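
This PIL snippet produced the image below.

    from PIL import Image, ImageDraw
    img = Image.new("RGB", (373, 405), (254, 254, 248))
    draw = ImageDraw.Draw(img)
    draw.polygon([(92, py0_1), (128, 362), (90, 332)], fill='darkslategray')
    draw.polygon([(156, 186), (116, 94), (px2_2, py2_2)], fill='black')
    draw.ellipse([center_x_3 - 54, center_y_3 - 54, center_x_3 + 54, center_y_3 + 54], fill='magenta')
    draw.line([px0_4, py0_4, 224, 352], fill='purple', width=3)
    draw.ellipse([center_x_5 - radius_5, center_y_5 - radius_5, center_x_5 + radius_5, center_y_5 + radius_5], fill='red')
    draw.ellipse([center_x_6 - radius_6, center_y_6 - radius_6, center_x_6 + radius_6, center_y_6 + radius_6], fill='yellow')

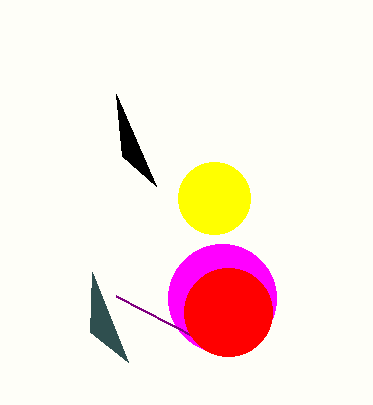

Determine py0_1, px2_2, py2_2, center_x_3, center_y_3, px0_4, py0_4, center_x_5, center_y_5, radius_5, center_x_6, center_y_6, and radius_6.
py0_1 = 272
px2_2 = 122
py2_2 = 156
center_x_3 = 222
center_y_3 = 298
px0_4 = 116
py0_4 = 296
center_x_5 = 228
center_y_5 = 312
radius_5 = 44
center_x_6 = 214
center_y_6 = 198
radius_6 = 36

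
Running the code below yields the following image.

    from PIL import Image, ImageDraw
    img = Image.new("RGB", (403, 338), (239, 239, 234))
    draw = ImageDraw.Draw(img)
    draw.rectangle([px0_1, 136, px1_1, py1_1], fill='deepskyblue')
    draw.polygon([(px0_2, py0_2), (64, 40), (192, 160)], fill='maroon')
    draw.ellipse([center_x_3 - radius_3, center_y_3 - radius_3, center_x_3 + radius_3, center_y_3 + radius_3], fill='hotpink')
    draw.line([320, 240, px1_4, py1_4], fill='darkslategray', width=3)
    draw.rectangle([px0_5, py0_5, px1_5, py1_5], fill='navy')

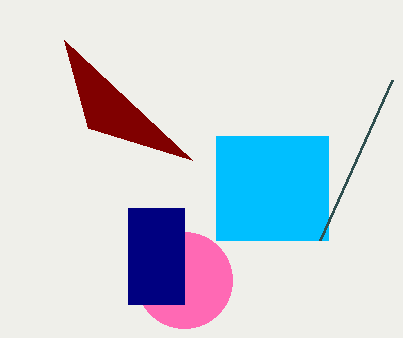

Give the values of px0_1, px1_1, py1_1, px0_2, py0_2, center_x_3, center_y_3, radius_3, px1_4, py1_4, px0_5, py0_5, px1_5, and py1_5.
px0_1 = 216; px1_1 = 328; py1_1 = 240; px0_2 = 88; py0_2 = 128; center_x_3 = 184; center_y_3 = 280; radius_3 = 48; px1_4 = 392; py1_4 = 80; px0_5 = 128; py0_5 = 208; px1_5 = 184; py1_5 = 304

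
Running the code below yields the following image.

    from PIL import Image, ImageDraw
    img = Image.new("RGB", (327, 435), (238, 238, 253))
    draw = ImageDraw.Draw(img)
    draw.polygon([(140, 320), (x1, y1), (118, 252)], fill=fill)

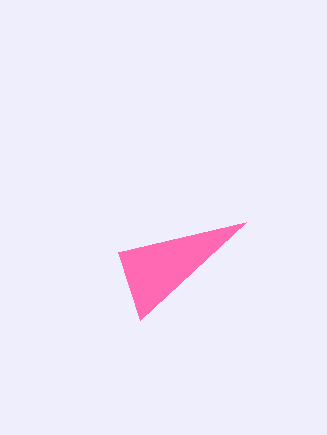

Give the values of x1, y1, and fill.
x1 = 246; y1 = 222; fill = 'hotpink'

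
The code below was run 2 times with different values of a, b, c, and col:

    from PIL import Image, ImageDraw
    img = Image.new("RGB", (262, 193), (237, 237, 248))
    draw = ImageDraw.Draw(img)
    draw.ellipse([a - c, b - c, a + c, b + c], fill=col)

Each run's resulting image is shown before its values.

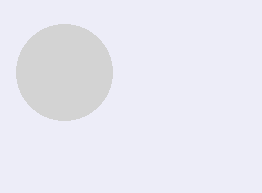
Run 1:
a = 64, b = 72, c = 48, col = 'lightgray'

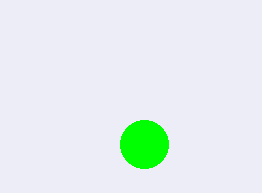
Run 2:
a = 144
b = 144
c = 24
col = 'lime'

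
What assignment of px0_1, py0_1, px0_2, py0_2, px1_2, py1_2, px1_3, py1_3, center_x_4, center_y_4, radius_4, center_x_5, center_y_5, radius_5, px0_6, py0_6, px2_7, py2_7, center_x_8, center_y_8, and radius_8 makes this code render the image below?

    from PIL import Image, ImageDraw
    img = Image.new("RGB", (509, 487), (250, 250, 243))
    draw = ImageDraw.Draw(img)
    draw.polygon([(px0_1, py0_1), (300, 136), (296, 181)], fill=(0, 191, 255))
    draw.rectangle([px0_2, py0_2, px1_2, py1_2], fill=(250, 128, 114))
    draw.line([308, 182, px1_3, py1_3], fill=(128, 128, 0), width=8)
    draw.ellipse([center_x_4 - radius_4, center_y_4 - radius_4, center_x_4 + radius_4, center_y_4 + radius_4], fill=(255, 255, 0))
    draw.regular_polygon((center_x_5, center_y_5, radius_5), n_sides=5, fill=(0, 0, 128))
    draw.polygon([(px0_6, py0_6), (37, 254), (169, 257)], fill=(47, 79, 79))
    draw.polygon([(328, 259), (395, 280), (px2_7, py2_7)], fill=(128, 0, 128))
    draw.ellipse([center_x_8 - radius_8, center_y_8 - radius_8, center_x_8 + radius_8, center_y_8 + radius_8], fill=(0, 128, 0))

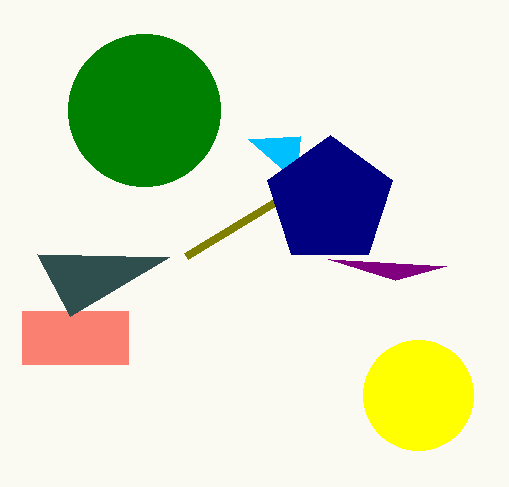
px0_1 = 248, py0_1 = 139, px0_2 = 22, py0_2 = 311, px1_2 = 128, py1_2 = 364, px1_3 = 186, py1_3 = 256, center_x_4 = 418, center_y_4 = 395, radius_4 = 55, center_x_5 = 330, center_y_5 = 201, radius_5 = 66, px0_6 = 70, py0_6 = 316, px2_7 = 446, py2_7 = 266, center_x_8 = 144, center_y_8 = 110, radius_8 = 76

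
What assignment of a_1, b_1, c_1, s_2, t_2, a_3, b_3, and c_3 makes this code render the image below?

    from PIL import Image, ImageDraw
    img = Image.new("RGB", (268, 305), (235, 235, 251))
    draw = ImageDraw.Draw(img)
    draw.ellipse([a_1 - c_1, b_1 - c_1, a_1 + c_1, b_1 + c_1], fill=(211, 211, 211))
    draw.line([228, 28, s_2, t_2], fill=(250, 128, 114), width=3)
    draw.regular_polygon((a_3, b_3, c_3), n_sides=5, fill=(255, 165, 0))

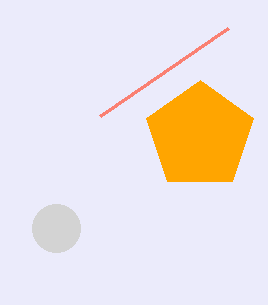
a_1 = 56; b_1 = 228; c_1 = 24; s_2 = 100; t_2 = 116; a_3 = 200; b_3 = 136; c_3 = 56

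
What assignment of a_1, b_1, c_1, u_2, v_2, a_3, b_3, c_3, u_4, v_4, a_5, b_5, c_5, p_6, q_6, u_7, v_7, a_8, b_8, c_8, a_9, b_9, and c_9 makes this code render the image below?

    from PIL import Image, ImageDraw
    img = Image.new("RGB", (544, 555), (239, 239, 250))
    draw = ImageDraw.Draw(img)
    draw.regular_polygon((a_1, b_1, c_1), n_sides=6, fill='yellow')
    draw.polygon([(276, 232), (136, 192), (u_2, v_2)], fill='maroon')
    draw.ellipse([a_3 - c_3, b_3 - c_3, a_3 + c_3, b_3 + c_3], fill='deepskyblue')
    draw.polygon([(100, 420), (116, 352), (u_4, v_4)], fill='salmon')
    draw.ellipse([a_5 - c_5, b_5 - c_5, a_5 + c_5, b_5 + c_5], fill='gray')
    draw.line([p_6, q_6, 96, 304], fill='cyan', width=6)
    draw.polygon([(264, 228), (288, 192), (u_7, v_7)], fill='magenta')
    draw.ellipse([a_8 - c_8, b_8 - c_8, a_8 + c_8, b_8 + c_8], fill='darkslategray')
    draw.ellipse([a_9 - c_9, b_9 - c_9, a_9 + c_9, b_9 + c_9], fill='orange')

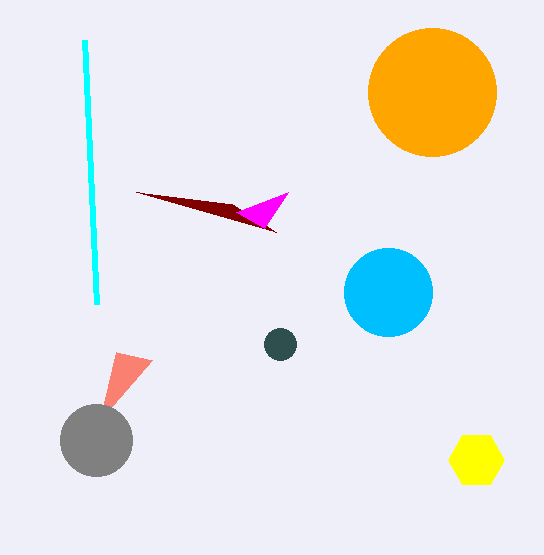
a_1 = 476; b_1 = 460; c_1 = 28; u_2 = 232; v_2 = 204; a_3 = 388; b_3 = 292; c_3 = 44; u_4 = 152; v_4 = 360; a_5 = 96; b_5 = 440; c_5 = 36; p_6 = 84; q_6 = 40; u_7 = 236; v_7 = 212; a_8 = 280; b_8 = 344; c_8 = 16; a_9 = 432; b_9 = 92; c_9 = 64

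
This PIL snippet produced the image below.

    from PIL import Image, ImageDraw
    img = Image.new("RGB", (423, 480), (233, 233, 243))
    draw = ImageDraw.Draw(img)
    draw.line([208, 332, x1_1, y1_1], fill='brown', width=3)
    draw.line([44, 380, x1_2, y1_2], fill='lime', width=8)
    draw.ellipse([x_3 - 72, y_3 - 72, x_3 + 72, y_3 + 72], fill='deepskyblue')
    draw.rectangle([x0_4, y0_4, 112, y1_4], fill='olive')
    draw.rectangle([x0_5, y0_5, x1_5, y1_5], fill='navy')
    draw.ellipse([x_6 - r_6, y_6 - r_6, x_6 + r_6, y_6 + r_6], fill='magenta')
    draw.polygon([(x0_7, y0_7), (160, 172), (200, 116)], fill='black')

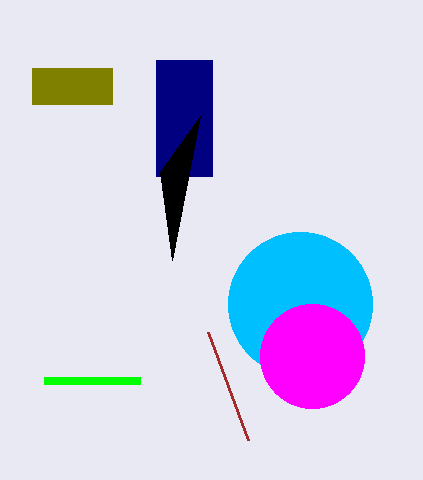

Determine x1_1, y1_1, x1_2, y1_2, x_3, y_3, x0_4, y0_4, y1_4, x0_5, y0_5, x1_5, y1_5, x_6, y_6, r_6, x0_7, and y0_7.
x1_1 = 248
y1_1 = 440
x1_2 = 140
y1_2 = 380
x_3 = 300
y_3 = 304
x0_4 = 32
y0_4 = 68
y1_4 = 104
x0_5 = 156
y0_5 = 60
x1_5 = 212
y1_5 = 176
x_6 = 312
y_6 = 356
r_6 = 52
x0_7 = 172
y0_7 = 260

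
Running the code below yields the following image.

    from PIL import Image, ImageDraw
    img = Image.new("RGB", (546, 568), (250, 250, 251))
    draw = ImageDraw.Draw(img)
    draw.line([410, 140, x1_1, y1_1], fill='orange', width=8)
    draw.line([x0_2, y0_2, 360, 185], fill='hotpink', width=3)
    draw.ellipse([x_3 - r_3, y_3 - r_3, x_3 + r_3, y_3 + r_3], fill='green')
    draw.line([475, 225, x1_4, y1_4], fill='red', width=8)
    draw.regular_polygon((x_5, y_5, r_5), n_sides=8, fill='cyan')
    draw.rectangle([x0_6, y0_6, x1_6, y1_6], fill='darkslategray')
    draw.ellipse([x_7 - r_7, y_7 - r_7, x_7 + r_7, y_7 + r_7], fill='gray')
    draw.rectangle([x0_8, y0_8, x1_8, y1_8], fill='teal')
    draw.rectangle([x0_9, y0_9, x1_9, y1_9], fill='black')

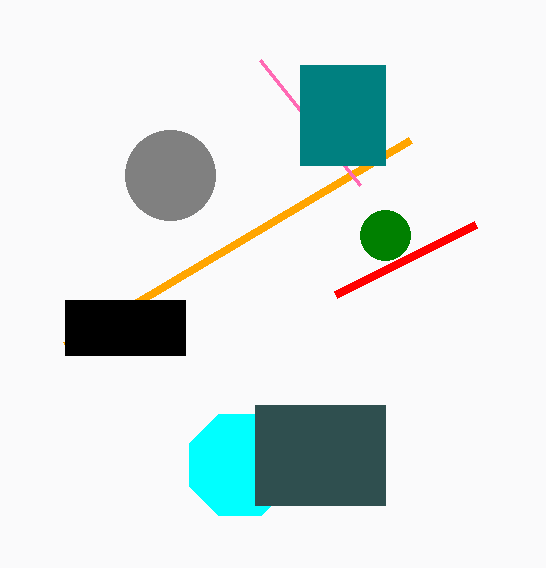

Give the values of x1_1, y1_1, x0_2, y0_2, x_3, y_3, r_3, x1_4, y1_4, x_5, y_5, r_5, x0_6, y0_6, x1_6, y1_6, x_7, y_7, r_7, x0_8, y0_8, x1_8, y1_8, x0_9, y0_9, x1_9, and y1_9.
x1_1 = 65; y1_1 = 345; x0_2 = 260; y0_2 = 60; x_3 = 385; y_3 = 235; r_3 = 25; x1_4 = 335; y1_4 = 295; x_5 = 240; y_5 = 465; r_5 = 55; x0_6 = 255; y0_6 = 405; x1_6 = 385; y1_6 = 505; x_7 = 170; y_7 = 175; r_7 = 45; x0_8 = 300; y0_8 = 65; x1_8 = 385; y1_8 = 165; x0_9 = 65; y0_9 = 300; x1_9 = 185; y1_9 = 355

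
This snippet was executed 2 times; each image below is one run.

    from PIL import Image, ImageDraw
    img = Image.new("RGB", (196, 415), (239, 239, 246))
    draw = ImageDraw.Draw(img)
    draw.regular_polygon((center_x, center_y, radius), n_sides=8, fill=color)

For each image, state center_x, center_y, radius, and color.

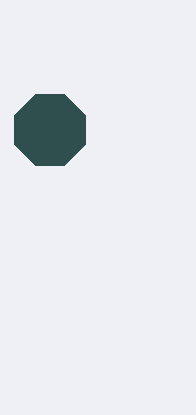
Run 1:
center_x = 50; center_y = 130; radius = 38; color = 'darkslategray'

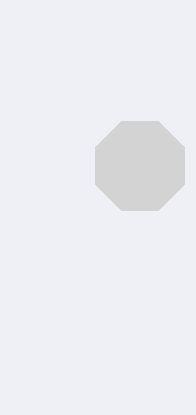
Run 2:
center_x = 140
center_y = 166
radius = 48
color = 'lightgray'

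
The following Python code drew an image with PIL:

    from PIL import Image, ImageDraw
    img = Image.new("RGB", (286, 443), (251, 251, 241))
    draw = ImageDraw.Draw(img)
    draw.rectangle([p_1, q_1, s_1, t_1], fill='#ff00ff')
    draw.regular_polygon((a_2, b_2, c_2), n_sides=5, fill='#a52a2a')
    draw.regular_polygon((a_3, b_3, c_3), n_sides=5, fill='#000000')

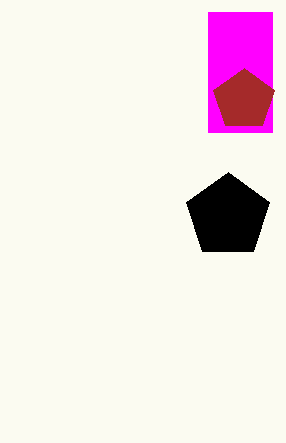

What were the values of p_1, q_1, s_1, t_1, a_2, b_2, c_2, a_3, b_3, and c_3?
p_1 = 208
q_1 = 12
s_1 = 272
t_1 = 132
a_2 = 244
b_2 = 100
c_2 = 32
a_3 = 228
b_3 = 216
c_3 = 44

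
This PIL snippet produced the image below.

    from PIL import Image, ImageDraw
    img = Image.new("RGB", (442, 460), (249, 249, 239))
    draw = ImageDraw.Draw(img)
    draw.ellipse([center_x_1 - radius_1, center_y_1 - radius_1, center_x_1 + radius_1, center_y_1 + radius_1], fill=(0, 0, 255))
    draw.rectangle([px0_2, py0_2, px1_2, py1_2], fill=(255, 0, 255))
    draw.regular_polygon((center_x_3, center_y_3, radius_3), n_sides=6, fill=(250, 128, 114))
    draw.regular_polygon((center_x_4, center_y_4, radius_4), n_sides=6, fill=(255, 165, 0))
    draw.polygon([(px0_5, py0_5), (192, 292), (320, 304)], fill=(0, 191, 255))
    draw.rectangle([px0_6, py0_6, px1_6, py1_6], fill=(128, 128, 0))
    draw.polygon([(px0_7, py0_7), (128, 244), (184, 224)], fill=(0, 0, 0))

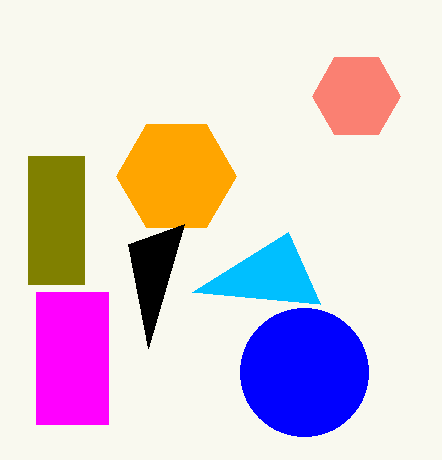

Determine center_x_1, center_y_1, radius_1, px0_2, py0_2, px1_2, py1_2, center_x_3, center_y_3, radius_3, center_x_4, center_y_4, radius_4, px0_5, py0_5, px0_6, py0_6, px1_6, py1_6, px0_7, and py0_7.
center_x_1 = 304; center_y_1 = 372; radius_1 = 64; px0_2 = 36; py0_2 = 292; px1_2 = 108; py1_2 = 424; center_x_3 = 356; center_y_3 = 96; radius_3 = 44; center_x_4 = 176; center_y_4 = 176; radius_4 = 60; px0_5 = 288; py0_5 = 232; px0_6 = 28; py0_6 = 156; px1_6 = 84; py1_6 = 284; px0_7 = 148; py0_7 = 348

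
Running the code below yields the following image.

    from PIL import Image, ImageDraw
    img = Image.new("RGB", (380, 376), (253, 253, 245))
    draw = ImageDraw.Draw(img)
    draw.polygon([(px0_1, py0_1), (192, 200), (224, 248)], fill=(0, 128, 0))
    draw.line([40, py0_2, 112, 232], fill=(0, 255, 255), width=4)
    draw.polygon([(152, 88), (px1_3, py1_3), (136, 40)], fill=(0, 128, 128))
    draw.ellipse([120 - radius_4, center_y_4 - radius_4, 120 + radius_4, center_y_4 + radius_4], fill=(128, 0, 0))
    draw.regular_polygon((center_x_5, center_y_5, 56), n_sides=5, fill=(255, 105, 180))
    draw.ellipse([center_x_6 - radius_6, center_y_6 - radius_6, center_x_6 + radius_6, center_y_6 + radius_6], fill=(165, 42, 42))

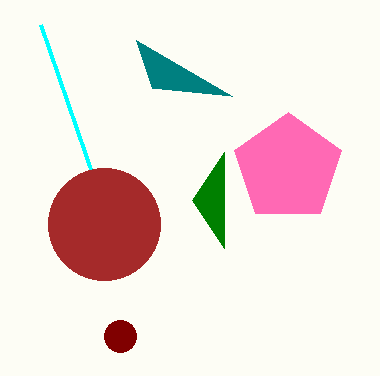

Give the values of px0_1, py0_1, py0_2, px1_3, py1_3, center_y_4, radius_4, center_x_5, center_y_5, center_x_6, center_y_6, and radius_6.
px0_1 = 224; py0_1 = 152; py0_2 = 24; px1_3 = 232; py1_3 = 96; center_y_4 = 336; radius_4 = 16; center_x_5 = 288; center_y_5 = 168; center_x_6 = 104; center_y_6 = 224; radius_6 = 56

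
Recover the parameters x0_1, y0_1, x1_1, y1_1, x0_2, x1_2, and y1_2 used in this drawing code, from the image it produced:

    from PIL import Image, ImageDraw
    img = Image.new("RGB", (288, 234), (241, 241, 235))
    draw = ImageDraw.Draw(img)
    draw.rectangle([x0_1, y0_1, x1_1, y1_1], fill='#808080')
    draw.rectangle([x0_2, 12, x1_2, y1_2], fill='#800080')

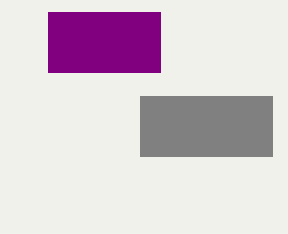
x0_1 = 140
y0_1 = 96
x1_1 = 272
y1_1 = 156
x0_2 = 48
x1_2 = 160
y1_2 = 72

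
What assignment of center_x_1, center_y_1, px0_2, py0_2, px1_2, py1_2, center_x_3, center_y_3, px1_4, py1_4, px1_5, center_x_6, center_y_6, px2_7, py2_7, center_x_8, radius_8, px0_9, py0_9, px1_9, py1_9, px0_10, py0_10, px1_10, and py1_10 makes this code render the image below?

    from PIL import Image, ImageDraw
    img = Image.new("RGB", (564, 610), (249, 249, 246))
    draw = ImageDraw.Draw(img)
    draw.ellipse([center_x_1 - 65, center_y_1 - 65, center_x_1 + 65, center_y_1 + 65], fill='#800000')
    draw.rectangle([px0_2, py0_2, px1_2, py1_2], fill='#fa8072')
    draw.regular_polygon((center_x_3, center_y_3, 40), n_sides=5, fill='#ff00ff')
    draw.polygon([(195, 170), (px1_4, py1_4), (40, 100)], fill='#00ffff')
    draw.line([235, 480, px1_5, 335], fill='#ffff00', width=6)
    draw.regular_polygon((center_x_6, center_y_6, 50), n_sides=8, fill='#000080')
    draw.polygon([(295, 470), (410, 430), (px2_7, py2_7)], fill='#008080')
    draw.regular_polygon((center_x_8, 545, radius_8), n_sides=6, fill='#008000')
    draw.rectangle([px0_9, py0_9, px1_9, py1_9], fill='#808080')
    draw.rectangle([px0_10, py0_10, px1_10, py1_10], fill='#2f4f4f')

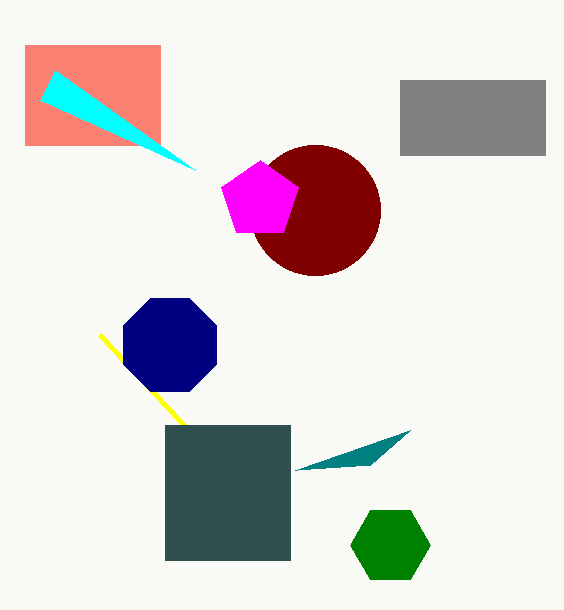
center_x_1 = 315, center_y_1 = 210, px0_2 = 25, py0_2 = 45, px1_2 = 160, py1_2 = 145, center_x_3 = 260, center_y_3 = 200, px1_4 = 55, py1_4 = 70, px1_5 = 100, center_x_6 = 170, center_y_6 = 345, px2_7 = 370, py2_7 = 465, center_x_8 = 390, radius_8 = 40, px0_9 = 400, py0_9 = 80, px1_9 = 545, py1_9 = 155, px0_10 = 165, py0_10 = 425, px1_10 = 290, py1_10 = 560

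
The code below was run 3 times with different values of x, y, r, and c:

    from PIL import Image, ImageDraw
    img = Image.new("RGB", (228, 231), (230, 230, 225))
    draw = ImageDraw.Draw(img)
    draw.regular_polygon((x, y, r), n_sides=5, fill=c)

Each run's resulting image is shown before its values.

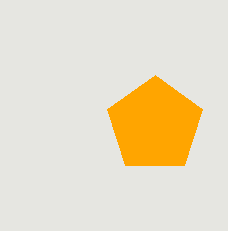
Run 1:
x = 155
y = 125
r = 50
c = 'orange'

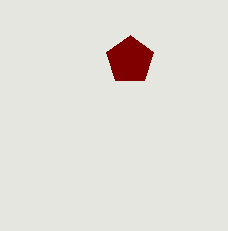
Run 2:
x = 130
y = 60
r = 25
c = 'maroon'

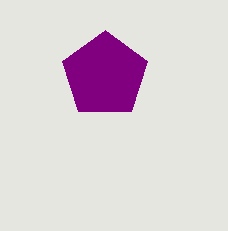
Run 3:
x = 105; y = 75; r = 45; c = 'purple'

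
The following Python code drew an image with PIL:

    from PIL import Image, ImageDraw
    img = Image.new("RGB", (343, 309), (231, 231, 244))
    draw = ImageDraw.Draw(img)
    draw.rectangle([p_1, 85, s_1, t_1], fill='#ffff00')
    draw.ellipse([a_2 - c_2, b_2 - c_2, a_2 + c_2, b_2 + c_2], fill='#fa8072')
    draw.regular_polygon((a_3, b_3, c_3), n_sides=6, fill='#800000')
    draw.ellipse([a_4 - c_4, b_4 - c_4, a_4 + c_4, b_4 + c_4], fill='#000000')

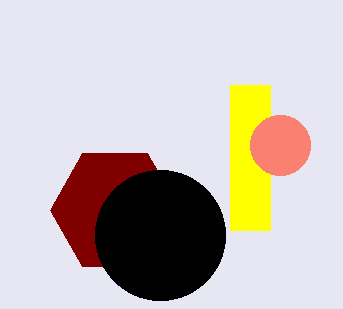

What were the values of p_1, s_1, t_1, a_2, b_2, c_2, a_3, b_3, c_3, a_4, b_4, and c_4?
p_1 = 230
s_1 = 270
t_1 = 230
a_2 = 280
b_2 = 145
c_2 = 30
a_3 = 115
b_3 = 210
c_3 = 65
a_4 = 160
b_4 = 235
c_4 = 65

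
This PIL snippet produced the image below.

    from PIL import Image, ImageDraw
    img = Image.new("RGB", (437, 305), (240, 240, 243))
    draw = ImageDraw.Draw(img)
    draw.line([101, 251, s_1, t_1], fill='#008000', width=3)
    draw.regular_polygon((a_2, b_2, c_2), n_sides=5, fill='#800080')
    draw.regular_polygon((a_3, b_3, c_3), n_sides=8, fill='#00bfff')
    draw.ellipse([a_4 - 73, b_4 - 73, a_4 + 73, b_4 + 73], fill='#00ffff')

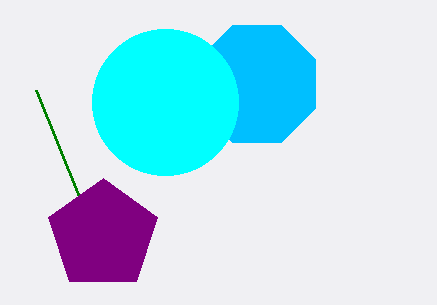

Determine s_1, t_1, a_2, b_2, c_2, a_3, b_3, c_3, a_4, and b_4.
s_1 = 36, t_1 = 90, a_2 = 103, b_2 = 235, c_2 = 57, a_3 = 257, b_3 = 84, c_3 = 63, a_4 = 165, b_4 = 102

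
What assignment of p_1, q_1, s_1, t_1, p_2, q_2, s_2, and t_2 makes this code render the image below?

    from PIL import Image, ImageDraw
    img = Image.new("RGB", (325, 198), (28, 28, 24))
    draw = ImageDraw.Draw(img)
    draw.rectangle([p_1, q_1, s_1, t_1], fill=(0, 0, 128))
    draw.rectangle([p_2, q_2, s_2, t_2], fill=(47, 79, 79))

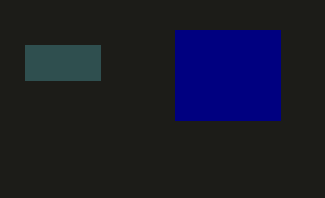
p_1 = 175; q_1 = 30; s_1 = 280; t_1 = 120; p_2 = 25; q_2 = 45; s_2 = 100; t_2 = 80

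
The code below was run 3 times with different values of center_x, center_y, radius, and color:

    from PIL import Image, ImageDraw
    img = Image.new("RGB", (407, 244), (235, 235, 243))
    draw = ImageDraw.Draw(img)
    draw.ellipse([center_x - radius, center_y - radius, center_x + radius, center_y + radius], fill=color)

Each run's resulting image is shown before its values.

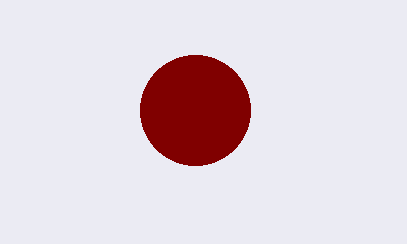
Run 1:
center_x = 195, center_y = 110, radius = 55, color = 'maroon'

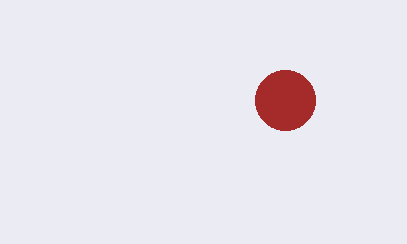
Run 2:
center_x = 285, center_y = 100, radius = 30, color = 'brown'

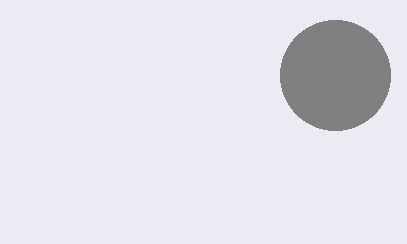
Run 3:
center_x = 335, center_y = 75, radius = 55, color = 'gray'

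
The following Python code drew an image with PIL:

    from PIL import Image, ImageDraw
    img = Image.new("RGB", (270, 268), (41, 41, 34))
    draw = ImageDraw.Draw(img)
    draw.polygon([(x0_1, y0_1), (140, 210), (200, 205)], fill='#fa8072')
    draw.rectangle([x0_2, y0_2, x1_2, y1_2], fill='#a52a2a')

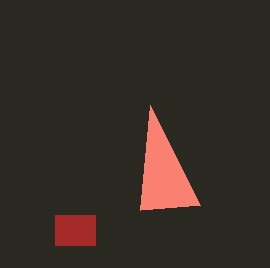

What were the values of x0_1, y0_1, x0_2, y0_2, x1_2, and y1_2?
x0_1 = 150, y0_1 = 105, x0_2 = 55, y0_2 = 215, x1_2 = 95, y1_2 = 245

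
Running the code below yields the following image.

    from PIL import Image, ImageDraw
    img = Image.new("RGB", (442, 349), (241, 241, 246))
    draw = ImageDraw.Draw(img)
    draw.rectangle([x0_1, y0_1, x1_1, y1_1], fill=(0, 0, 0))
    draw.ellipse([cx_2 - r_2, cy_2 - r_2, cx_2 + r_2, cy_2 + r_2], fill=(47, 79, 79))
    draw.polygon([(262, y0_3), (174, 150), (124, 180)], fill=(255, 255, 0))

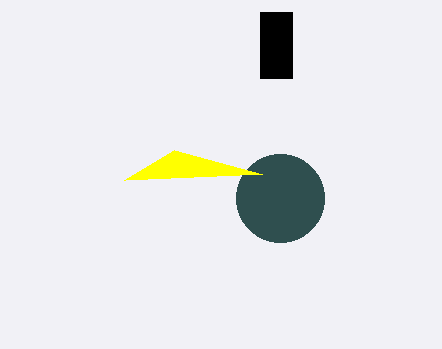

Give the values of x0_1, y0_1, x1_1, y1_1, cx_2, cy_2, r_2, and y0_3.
x0_1 = 260; y0_1 = 12; x1_1 = 292; y1_1 = 78; cx_2 = 280; cy_2 = 198; r_2 = 44; y0_3 = 174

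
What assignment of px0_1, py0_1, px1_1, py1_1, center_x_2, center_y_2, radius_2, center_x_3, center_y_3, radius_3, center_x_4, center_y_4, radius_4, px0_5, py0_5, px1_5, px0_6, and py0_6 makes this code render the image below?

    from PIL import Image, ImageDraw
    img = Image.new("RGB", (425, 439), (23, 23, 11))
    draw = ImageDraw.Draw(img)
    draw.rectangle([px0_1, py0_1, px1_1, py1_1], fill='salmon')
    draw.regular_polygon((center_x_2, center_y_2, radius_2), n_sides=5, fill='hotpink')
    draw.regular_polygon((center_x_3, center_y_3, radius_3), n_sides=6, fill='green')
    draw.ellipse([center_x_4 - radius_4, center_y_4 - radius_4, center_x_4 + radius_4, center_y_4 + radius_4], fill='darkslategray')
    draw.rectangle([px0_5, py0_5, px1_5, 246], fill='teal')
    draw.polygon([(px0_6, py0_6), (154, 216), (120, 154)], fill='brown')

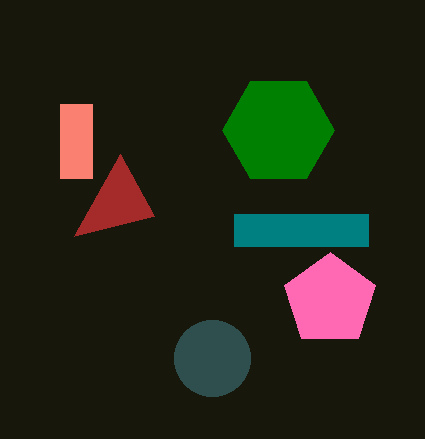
px0_1 = 60; py0_1 = 104; px1_1 = 92; py1_1 = 178; center_x_2 = 330; center_y_2 = 300; radius_2 = 48; center_x_3 = 278; center_y_3 = 130; radius_3 = 56; center_x_4 = 212; center_y_4 = 358; radius_4 = 38; px0_5 = 234; py0_5 = 214; px1_5 = 368; px0_6 = 74; py0_6 = 236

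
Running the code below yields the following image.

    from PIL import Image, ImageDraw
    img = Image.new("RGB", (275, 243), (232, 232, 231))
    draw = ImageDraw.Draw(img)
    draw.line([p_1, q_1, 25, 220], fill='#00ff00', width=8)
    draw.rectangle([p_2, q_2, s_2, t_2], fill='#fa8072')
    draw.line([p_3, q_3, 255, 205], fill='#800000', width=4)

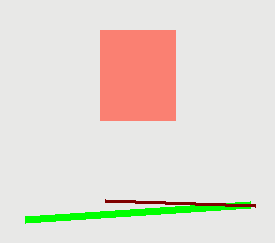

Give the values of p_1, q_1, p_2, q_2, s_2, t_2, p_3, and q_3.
p_1 = 250
q_1 = 205
p_2 = 100
q_2 = 30
s_2 = 175
t_2 = 120
p_3 = 105
q_3 = 200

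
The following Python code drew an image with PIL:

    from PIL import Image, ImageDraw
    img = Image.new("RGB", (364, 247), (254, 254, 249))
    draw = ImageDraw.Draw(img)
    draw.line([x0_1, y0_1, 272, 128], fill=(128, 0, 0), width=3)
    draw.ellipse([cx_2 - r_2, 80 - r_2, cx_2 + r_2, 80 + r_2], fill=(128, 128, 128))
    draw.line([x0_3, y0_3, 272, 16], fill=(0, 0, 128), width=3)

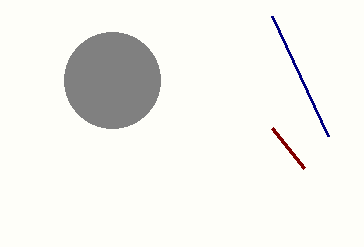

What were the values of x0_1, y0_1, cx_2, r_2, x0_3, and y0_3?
x0_1 = 304; y0_1 = 168; cx_2 = 112; r_2 = 48; x0_3 = 328; y0_3 = 136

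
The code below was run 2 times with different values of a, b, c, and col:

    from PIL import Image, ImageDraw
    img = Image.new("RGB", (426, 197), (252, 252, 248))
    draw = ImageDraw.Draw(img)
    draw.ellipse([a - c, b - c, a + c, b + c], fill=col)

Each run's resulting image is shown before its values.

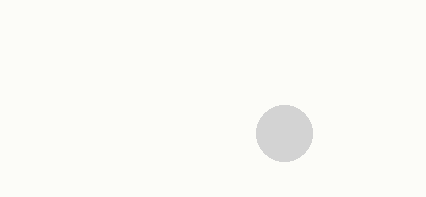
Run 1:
a = 284, b = 133, c = 28, col = 'lightgray'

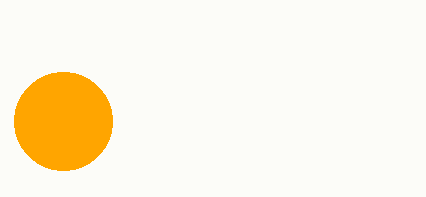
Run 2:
a = 63, b = 121, c = 49, col = 'orange'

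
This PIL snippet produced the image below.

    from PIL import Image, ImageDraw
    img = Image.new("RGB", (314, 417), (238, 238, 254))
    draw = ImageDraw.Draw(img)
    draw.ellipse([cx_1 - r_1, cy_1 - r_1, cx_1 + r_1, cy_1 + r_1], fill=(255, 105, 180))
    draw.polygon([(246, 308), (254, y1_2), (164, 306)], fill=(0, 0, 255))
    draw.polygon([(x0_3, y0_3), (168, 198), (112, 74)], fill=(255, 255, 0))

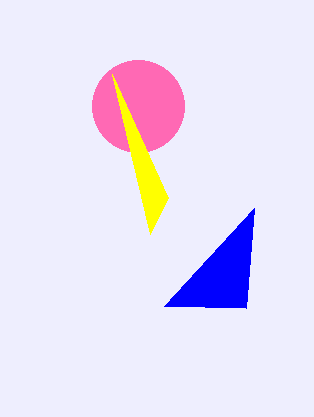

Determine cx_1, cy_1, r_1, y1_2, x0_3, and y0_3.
cx_1 = 138; cy_1 = 106; r_1 = 46; y1_2 = 208; x0_3 = 150; y0_3 = 234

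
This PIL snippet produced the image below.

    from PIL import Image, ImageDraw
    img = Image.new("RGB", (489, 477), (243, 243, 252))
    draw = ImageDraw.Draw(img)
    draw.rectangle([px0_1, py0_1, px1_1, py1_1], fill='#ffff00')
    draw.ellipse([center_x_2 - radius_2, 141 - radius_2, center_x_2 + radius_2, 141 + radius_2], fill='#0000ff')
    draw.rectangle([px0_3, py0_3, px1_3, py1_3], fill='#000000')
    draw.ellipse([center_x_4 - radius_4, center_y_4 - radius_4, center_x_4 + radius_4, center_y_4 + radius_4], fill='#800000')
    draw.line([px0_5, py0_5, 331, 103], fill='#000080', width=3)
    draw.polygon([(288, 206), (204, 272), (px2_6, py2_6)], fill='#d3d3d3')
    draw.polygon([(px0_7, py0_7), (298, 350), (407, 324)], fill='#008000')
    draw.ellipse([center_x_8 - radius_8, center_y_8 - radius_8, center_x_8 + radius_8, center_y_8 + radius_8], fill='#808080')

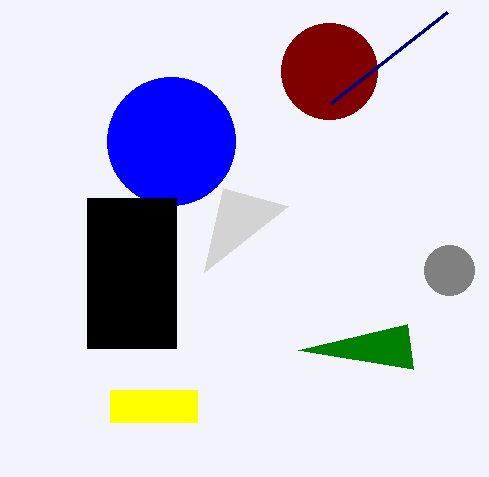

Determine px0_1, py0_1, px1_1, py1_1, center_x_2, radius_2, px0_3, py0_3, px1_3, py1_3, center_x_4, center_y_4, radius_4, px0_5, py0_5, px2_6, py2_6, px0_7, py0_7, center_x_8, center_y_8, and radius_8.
px0_1 = 110, py0_1 = 390, px1_1 = 197, py1_1 = 422, center_x_2 = 171, radius_2 = 64, px0_3 = 87, py0_3 = 198, px1_3 = 176, py1_3 = 348, center_x_4 = 329, center_y_4 = 71, radius_4 = 48, px0_5 = 447, py0_5 = 12, px2_6 = 223, py2_6 = 188, px0_7 = 413, py0_7 = 369, center_x_8 = 449, center_y_8 = 270, radius_8 = 25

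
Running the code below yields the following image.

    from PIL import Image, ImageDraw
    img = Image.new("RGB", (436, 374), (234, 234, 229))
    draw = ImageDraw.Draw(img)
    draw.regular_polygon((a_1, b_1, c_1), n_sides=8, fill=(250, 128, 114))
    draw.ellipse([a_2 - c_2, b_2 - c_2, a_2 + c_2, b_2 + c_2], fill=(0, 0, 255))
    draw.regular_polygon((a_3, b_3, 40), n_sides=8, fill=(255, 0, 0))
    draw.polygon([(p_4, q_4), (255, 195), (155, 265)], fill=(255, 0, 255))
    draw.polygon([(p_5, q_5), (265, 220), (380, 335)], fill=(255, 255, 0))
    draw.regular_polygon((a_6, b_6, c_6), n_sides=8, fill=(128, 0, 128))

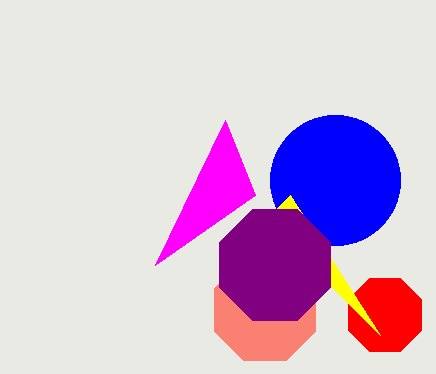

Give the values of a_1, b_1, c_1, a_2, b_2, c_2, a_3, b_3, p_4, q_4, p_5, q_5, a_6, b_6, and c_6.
a_1 = 265
b_1 = 310
c_1 = 55
a_2 = 335
b_2 = 180
c_2 = 65
a_3 = 385
b_3 = 315
p_4 = 225
q_4 = 120
p_5 = 290
q_5 = 195
a_6 = 275
b_6 = 265
c_6 = 60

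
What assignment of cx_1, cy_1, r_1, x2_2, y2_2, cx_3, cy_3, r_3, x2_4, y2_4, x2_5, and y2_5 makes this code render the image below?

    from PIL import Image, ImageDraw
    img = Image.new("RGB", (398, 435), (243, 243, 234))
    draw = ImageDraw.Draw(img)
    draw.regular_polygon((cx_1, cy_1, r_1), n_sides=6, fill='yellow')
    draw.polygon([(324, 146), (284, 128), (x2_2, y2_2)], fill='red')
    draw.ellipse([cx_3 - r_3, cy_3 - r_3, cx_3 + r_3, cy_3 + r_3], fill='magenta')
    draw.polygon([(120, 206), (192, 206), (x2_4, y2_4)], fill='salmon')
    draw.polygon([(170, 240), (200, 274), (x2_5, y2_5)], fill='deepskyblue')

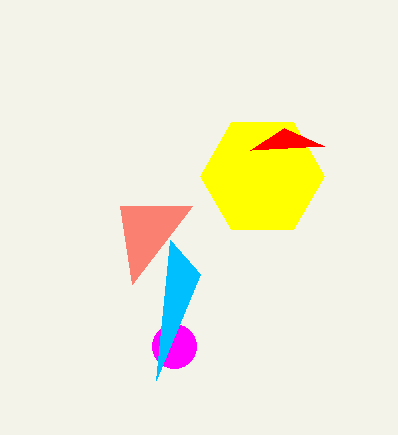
cx_1 = 262
cy_1 = 176
r_1 = 62
x2_2 = 250
y2_2 = 150
cx_3 = 174
cy_3 = 346
r_3 = 22
x2_4 = 132
y2_4 = 284
x2_5 = 156
y2_5 = 380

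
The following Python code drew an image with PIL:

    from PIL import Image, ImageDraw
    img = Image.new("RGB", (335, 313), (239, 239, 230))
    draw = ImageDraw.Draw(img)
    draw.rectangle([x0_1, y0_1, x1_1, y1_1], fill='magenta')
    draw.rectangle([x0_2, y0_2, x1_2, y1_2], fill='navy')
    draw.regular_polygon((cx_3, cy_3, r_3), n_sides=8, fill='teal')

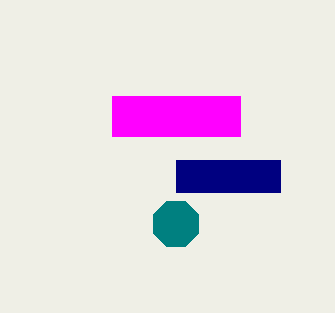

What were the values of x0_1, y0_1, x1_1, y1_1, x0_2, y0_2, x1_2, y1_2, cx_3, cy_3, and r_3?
x0_1 = 112, y0_1 = 96, x1_1 = 240, y1_1 = 136, x0_2 = 176, y0_2 = 160, x1_2 = 280, y1_2 = 192, cx_3 = 176, cy_3 = 224, r_3 = 24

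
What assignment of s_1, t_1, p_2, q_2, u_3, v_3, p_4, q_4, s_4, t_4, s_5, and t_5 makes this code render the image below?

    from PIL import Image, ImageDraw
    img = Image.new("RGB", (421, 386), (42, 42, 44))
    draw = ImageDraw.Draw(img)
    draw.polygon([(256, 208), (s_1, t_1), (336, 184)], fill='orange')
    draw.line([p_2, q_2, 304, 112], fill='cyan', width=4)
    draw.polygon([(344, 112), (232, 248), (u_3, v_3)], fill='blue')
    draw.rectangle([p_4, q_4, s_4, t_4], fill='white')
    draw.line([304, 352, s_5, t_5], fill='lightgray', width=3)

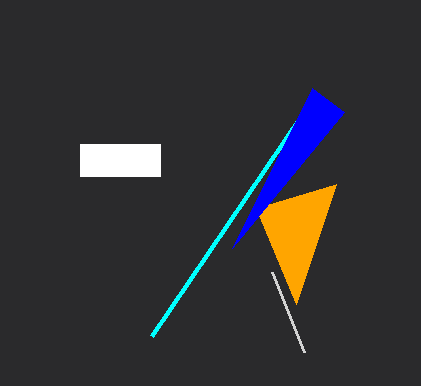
s_1 = 296, t_1 = 304, p_2 = 152, q_2 = 336, u_3 = 312, v_3 = 88, p_4 = 80, q_4 = 144, s_4 = 160, t_4 = 176, s_5 = 272, t_5 = 272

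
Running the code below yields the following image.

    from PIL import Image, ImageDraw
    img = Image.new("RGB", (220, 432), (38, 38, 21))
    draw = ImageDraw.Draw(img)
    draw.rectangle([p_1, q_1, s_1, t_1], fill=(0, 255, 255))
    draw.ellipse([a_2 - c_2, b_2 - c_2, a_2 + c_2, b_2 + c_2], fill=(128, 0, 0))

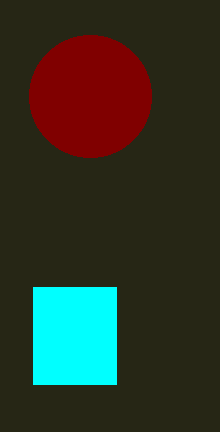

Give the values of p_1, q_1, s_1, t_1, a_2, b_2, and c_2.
p_1 = 33, q_1 = 287, s_1 = 116, t_1 = 384, a_2 = 90, b_2 = 96, c_2 = 61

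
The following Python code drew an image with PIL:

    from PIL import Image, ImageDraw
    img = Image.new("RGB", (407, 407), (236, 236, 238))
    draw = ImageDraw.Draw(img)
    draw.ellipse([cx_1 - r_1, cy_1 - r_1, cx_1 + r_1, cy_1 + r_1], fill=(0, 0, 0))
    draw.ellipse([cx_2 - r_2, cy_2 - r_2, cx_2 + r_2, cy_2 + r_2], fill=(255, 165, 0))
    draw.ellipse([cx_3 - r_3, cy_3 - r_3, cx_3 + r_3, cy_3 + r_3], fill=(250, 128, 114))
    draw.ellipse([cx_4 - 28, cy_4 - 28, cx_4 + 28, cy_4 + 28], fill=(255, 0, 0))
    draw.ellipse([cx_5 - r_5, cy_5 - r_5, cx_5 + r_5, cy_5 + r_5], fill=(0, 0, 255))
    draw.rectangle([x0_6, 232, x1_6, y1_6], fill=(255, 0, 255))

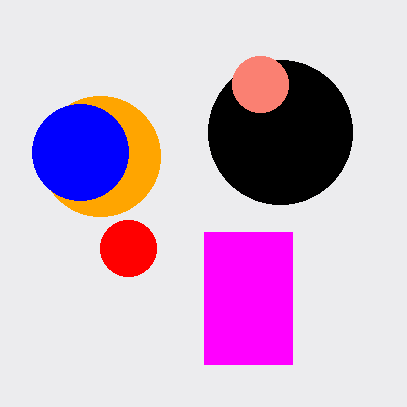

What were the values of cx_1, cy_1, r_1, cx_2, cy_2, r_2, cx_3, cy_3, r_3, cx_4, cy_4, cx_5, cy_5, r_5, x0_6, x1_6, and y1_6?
cx_1 = 280, cy_1 = 132, r_1 = 72, cx_2 = 100, cy_2 = 156, r_2 = 60, cx_3 = 260, cy_3 = 84, r_3 = 28, cx_4 = 128, cy_4 = 248, cx_5 = 80, cy_5 = 152, r_5 = 48, x0_6 = 204, x1_6 = 292, y1_6 = 364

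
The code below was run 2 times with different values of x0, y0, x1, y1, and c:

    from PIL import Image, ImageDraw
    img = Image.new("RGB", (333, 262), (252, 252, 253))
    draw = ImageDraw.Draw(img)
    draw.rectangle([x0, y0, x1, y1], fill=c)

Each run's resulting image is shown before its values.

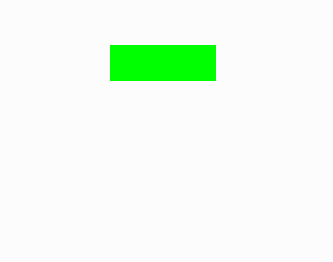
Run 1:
x0 = 110; y0 = 45; x1 = 215; y1 = 80; c = 'lime'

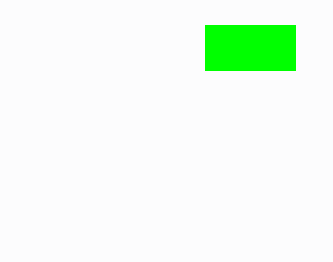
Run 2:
x0 = 205
y0 = 25
x1 = 295
y1 = 70
c = 'lime'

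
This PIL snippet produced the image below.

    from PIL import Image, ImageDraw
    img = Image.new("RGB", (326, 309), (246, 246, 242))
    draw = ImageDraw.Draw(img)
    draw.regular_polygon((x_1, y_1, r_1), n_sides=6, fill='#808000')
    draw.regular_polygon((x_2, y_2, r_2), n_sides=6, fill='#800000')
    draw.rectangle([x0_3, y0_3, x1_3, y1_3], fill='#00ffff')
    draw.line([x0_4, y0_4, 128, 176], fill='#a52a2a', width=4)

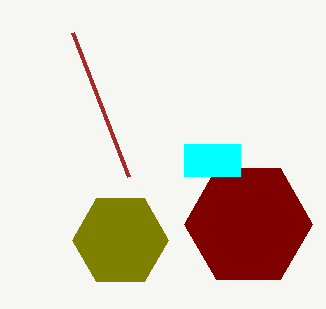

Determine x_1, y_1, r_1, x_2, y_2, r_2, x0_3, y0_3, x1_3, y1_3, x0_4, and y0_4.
x_1 = 120
y_1 = 240
r_1 = 48
x_2 = 248
y_2 = 224
r_2 = 64
x0_3 = 184
y0_3 = 144
x1_3 = 240
y1_3 = 176
x0_4 = 72
y0_4 = 32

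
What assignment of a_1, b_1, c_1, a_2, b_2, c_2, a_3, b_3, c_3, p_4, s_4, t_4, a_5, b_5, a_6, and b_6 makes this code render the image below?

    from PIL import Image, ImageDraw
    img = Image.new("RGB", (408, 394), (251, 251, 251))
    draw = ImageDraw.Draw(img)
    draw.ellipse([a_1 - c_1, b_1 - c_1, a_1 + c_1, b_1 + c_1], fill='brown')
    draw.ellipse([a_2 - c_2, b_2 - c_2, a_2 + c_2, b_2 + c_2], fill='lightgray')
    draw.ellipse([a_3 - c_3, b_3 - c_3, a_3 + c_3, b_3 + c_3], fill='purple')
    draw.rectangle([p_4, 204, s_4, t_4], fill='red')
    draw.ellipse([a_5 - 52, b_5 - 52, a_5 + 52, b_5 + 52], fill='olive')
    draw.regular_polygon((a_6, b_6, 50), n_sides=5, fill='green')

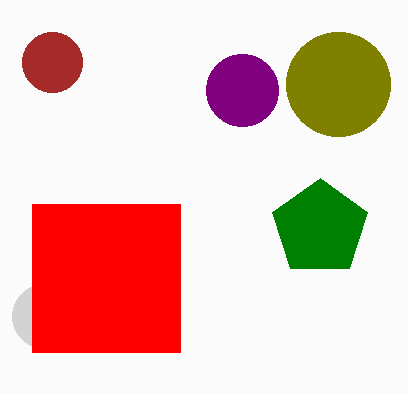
a_1 = 52; b_1 = 62; c_1 = 30; a_2 = 44; b_2 = 316; c_2 = 32; a_3 = 242; b_3 = 90; c_3 = 36; p_4 = 32; s_4 = 180; t_4 = 352; a_5 = 338; b_5 = 84; a_6 = 320; b_6 = 228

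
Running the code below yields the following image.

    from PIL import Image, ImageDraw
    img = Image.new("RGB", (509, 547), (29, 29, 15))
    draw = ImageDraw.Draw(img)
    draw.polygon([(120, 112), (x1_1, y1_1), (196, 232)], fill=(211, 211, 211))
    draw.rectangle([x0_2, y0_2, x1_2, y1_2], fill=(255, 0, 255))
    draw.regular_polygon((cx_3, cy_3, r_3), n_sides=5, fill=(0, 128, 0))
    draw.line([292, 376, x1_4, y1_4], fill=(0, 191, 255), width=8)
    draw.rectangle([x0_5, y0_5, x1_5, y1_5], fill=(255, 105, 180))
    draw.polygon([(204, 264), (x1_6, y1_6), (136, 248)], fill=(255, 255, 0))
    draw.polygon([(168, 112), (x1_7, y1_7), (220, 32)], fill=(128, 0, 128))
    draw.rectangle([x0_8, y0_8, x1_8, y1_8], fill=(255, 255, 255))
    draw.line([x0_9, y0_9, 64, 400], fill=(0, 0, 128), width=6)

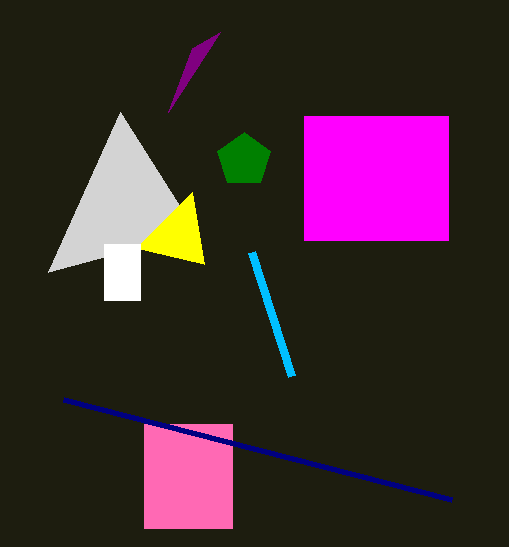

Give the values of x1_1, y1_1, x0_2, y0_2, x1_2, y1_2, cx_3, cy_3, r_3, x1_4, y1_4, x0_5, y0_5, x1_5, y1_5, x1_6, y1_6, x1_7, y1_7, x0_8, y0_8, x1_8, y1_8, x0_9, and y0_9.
x1_1 = 48; y1_1 = 272; x0_2 = 304; y0_2 = 116; x1_2 = 448; y1_2 = 240; cx_3 = 244; cy_3 = 160; r_3 = 28; x1_4 = 252; y1_4 = 252; x0_5 = 144; y0_5 = 424; x1_5 = 232; y1_5 = 528; x1_6 = 192; y1_6 = 192; x1_7 = 192; y1_7 = 48; x0_8 = 104; y0_8 = 244; x1_8 = 140; y1_8 = 300; x0_9 = 452; y0_9 = 500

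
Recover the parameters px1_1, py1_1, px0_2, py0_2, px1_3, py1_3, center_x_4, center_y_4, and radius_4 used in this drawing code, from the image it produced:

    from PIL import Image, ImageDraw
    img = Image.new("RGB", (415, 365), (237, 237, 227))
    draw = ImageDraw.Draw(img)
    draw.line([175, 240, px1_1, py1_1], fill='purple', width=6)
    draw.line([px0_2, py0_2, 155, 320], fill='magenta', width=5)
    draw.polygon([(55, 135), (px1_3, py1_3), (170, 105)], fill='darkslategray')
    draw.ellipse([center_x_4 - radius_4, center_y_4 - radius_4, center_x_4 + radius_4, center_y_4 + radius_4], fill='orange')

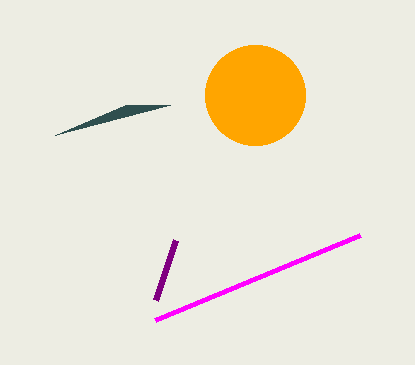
px1_1 = 155; py1_1 = 300; px0_2 = 360; py0_2 = 235; px1_3 = 125; py1_3 = 105; center_x_4 = 255; center_y_4 = 95; radius_4 = 50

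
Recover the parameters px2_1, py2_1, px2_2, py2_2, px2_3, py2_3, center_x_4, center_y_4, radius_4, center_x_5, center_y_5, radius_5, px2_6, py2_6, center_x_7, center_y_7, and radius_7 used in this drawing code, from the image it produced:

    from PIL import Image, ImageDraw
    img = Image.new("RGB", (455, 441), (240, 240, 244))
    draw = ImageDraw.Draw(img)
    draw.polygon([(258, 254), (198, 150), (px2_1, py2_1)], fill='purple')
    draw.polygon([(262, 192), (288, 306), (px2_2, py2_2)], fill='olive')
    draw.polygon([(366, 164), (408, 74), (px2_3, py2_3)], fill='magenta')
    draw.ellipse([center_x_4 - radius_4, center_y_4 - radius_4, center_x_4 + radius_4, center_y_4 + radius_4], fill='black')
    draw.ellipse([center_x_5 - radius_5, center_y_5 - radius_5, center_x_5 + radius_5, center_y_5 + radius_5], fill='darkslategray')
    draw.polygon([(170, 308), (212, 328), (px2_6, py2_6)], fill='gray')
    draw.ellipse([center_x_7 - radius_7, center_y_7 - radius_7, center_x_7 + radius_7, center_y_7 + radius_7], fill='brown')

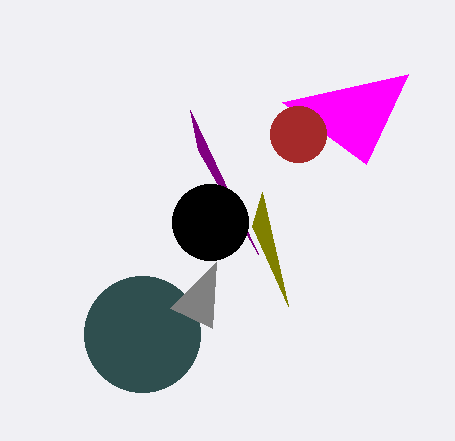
px2_1 = 190; py2_1 = 110; px2_2 = 252; py2_2 = 226; px2_3 = 282; py2_3 = 102; center_x_4 = 210; center_y_4 = 222; radius_4 = 38; center_x_5 = 142; center_y_5 = 334; radius_5 = 58; px2_6 = 216; py2_6 = 262; center_x_7 = 298; center_y_7 = 134; radius_7 = 28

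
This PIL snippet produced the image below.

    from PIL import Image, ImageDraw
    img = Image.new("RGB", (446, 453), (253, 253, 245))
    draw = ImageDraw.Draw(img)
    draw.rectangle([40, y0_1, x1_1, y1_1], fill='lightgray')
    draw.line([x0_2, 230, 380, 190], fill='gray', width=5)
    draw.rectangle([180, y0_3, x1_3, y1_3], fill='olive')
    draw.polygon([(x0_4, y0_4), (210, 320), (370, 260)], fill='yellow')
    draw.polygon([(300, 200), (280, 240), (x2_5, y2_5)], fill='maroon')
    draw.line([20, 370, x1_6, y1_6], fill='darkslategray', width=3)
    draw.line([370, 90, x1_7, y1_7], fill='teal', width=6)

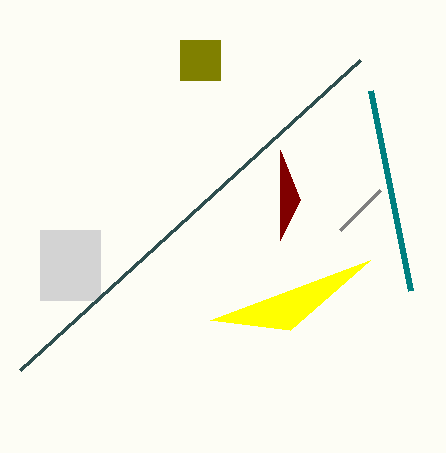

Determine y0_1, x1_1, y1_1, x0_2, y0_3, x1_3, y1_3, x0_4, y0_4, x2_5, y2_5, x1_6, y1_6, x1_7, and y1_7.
y0_1 = 230
x1_1 = 100
y1_1 = 300
x0_2 = 340
y0_3 = 40
x1_3 = 220
y1_3 = 80
x0_4 = 290
y0_4 = 330
x2_5 = 280
y2_5 = 150
x1_6 = 360
y1_6 = 60
x1_7 = 410
y1_7 = 290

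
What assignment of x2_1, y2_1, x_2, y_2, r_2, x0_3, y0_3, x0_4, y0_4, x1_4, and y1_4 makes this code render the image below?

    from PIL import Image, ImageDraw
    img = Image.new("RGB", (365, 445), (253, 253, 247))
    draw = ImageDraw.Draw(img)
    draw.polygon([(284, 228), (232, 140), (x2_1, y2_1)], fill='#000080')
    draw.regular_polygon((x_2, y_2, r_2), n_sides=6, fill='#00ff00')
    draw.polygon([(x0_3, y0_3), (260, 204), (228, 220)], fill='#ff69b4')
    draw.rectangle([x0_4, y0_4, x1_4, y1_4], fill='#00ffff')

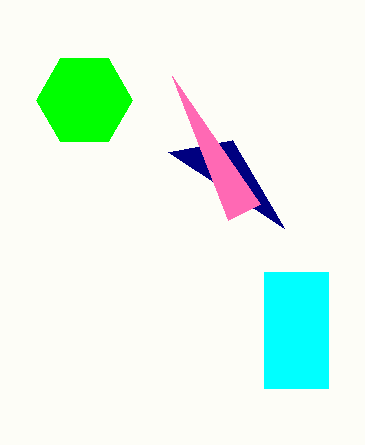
x2_1 = 168, y2_1 = 152, x_2 = 84, y_2 = 100, r_2 = 48, x0_3 = 172, y0_3 = 76, x0_4 = 264, y0_4 = 272, x1_4 = 328, y1_4 = 388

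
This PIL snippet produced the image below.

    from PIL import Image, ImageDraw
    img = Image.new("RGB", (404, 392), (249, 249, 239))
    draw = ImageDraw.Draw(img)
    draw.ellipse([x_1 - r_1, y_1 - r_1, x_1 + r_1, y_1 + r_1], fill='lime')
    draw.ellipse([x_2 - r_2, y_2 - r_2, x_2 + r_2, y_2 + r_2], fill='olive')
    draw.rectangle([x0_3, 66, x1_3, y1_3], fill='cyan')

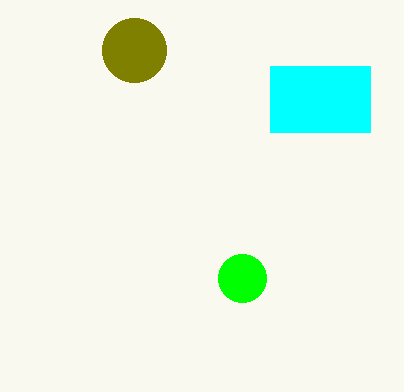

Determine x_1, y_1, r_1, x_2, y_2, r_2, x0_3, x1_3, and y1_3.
x_1 = 242; y_1 = 278; r_1 = 24; x_2 = 134; y_2 = 50; r_2 = 32; x0_3 = 270; x1_3 = 370; y1_3 = 132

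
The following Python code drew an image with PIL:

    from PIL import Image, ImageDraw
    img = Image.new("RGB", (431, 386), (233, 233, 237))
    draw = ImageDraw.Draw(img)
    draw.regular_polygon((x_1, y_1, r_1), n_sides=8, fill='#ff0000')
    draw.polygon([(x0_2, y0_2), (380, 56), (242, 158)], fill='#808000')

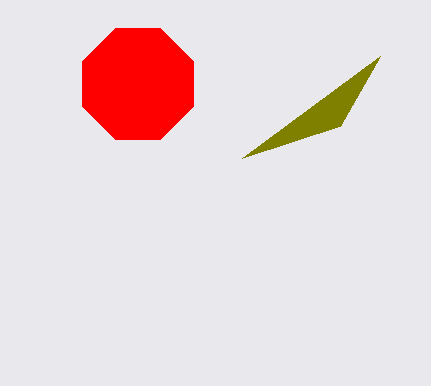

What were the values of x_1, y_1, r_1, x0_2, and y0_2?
x_1 = 138; y_1 = 84; r_1 = 60; x0_2 = 340; y0_2 = 126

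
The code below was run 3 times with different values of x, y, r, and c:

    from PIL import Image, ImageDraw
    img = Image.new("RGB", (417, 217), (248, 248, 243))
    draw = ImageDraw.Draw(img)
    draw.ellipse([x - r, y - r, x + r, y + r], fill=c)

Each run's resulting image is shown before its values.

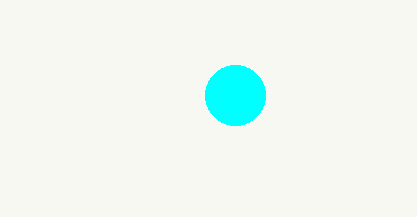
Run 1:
x = 235
y = 95
r = 30
c = 'cyan'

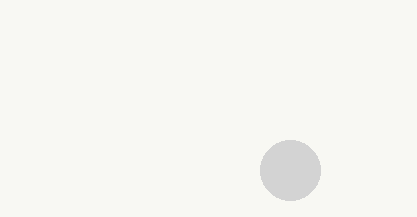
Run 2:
x = 290, y = 170, r = 30, c = 'lightgray'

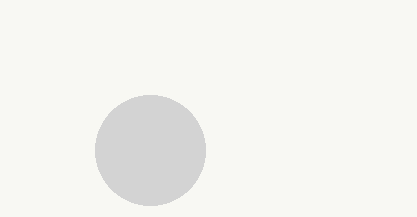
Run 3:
x = 150; y = 150; r = 55; c = 'lightgray'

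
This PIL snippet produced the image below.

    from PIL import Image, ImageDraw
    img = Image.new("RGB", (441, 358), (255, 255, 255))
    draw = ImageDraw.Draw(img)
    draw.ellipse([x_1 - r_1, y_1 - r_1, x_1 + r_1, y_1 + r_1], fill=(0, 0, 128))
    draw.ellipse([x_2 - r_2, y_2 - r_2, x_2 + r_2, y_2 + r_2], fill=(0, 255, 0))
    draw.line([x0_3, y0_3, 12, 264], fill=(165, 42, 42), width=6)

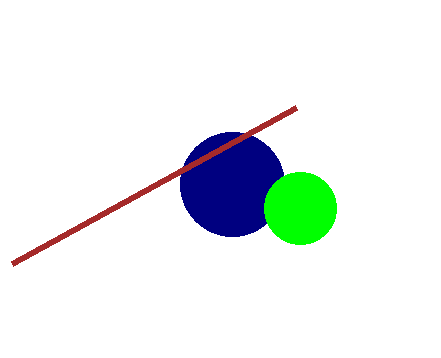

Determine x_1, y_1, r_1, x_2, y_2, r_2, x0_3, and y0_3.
x_1 = 232; y_1 = 184; r_1 = 52; x_2 = 300; y_2 = 208; r_2 = 36; x0_3 = 296; y0_3 = 108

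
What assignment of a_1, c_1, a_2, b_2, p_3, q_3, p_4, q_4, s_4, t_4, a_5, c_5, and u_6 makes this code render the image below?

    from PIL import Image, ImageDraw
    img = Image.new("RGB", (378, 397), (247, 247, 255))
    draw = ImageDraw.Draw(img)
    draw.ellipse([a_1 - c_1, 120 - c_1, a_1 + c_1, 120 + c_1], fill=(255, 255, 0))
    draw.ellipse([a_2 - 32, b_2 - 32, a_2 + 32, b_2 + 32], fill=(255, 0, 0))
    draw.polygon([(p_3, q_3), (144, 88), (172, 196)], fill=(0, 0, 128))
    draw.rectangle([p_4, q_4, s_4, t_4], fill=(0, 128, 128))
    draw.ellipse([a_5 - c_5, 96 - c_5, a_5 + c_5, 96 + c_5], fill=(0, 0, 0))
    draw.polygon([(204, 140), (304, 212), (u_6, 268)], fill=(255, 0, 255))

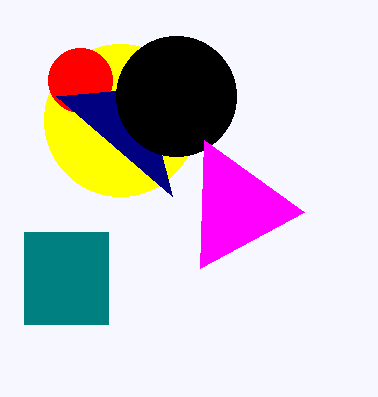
a_1 = 120; c_1 = 76; a_2 = 80; b_2 = 80; p_3 = 56; q_3 = 96; p_4 = 24; q_4 = 232; s_4 = 108; t_4 = 324; a_5 = 176; c_5 = 60; u_6 = 200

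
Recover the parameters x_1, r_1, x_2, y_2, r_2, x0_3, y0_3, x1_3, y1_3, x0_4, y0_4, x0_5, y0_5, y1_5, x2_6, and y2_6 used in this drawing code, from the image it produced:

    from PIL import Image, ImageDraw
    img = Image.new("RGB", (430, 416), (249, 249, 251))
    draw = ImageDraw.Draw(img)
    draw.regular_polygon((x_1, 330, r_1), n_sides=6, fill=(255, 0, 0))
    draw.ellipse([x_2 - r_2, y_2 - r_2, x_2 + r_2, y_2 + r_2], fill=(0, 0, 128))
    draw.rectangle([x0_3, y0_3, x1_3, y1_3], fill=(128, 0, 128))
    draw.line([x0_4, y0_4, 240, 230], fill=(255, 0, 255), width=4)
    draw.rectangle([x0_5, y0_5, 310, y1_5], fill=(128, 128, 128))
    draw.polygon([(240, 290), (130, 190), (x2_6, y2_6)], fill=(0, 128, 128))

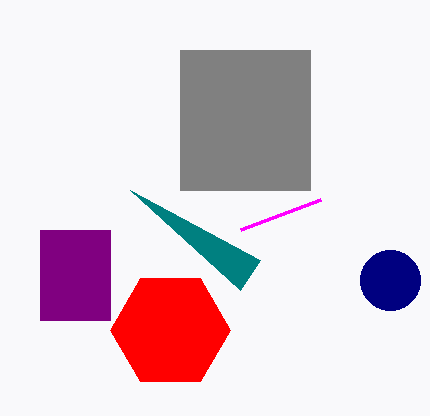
x_1 = 170; r_1 = 60; x_2 = 390; y_2 = 280; r_2 = 30; x0_3 = 40; y0_3 = 230; x1_3 = 110; y1_3 = 320; x0_4 = 320; y0_4 = 200; x0_5 = 180; y0_5 = 50; y1_5 = 190; x2_6 = 260; y2_6 = 260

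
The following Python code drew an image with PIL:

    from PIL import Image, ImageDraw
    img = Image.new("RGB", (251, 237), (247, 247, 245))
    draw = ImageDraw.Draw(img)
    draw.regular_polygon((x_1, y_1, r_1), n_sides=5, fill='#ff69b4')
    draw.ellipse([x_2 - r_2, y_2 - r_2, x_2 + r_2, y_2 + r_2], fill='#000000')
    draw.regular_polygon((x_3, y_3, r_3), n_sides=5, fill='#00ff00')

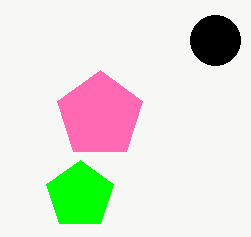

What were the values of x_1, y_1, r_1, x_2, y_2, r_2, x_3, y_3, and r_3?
x_1 = 100; y_1 = 115; r_1 = 45; x_2 = 215; y_2 = 40; r_2 = 25; x_3 = 80; y_3 = 195; r_3 = 35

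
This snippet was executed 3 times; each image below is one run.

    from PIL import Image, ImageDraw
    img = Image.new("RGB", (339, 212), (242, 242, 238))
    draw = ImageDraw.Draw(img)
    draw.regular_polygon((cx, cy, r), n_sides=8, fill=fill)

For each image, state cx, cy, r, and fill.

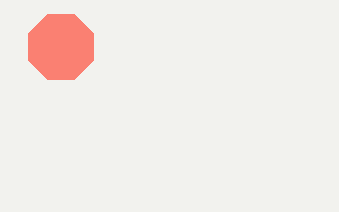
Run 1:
cx = 61
cy = 47
r = 35
fill = 'salmon'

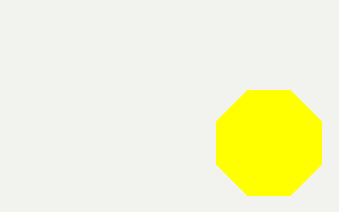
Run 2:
cx = 269
cy = 143
r = 57
fill = 'yellow'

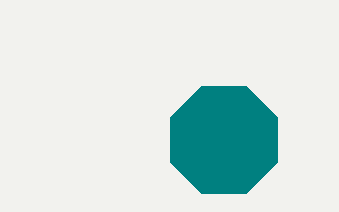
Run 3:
cx = 224, cy = 140, r = 58, fill = 'teal'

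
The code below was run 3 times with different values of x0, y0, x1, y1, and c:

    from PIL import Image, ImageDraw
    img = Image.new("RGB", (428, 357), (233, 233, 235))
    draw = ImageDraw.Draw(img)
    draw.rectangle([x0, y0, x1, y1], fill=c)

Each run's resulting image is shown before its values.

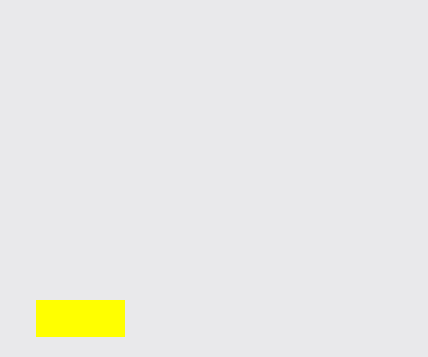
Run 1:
x0 = 36; y0 = 300; x1 = 124; y1 = 336; c = 'yellow'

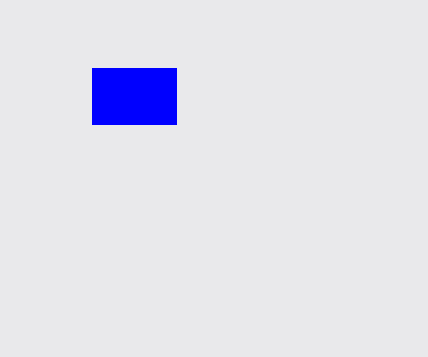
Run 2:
x0 = 92; y0 = 68; x1 = 176; y1 = 124; c = 'blue'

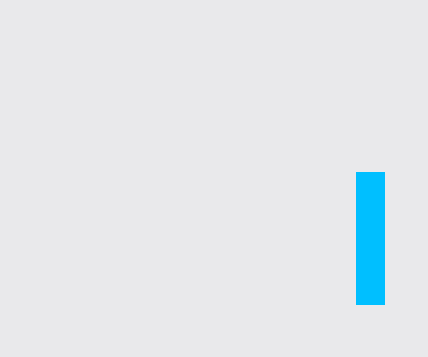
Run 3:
x0 = 356; y0 = 172; x1 = 384; y1 = 304; c = 'deepskyblue'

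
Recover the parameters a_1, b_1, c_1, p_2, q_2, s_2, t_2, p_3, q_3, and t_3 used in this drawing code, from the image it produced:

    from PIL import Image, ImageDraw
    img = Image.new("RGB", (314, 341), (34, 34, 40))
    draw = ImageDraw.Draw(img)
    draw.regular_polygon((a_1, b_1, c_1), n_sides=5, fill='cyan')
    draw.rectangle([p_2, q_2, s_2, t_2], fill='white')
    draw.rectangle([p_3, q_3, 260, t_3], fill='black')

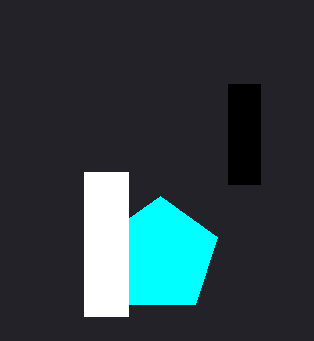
a_1 = 160, b_1 = 256, c_1 = 60, p_2 = 84, q_2 = 172, s_2 = 128, t_2 = 316, p_3 = 228, q_3 = 84, t_3 = 184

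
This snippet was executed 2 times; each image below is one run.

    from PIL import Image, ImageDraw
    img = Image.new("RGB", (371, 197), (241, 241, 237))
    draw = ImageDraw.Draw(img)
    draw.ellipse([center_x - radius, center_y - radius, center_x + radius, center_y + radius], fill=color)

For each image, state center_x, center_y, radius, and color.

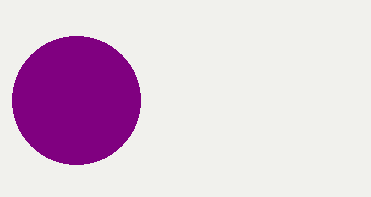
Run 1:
center_x = 76; center_y = 100; radius = 64; color = 'purple'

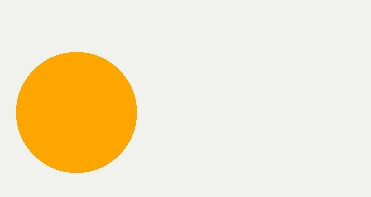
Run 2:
center_x = 76; center_y = 112; radius = 60; color = 'orange'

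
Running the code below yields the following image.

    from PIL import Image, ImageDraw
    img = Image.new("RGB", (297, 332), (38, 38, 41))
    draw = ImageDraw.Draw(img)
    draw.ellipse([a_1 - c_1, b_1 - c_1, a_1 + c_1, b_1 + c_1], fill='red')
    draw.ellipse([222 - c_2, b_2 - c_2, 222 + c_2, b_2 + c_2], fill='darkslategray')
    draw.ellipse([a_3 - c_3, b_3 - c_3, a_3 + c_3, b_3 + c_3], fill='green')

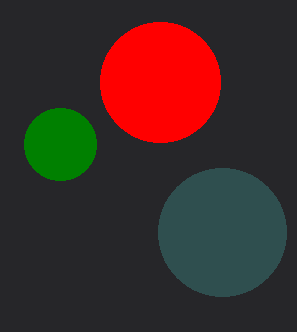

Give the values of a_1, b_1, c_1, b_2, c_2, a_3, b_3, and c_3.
a_1 = 160, b_1 = 82, c_1 = 60, b_2 = 232, c_2 = 64, a_3 = 60, b_3 = 144, c_3 = 36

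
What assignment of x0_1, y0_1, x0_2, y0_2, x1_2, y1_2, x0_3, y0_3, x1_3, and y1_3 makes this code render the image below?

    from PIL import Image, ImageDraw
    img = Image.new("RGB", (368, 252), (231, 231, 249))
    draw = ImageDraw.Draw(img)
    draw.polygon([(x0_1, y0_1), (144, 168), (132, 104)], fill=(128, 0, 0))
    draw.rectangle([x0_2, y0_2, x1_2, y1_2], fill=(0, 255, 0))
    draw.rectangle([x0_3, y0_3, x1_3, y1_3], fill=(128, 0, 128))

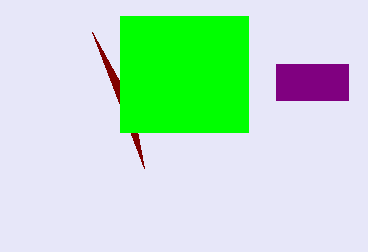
x0_1 = 92
y0_1 = 32
x0_2 = 120
y0_2 = 16
x1_2 = 248
y1_2 = 132
x0_3 = 276
y0_3 = 64
x1_3 = 348
y1_3 = 100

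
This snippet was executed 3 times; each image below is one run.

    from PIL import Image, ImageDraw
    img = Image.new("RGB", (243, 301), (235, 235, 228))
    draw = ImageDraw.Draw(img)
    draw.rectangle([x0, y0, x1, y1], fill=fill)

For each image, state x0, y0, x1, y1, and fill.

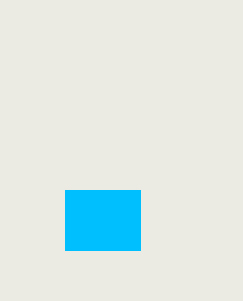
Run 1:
x0 = 65
y0 = 190
x1 = 140
y1 = 250
fill = 'deepskyblue'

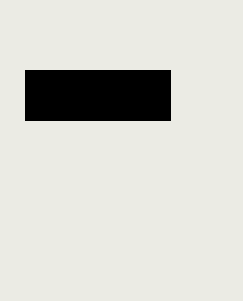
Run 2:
x0 = 25; y0 = 70; x1 = 170; y1 = 120; fill = 'black'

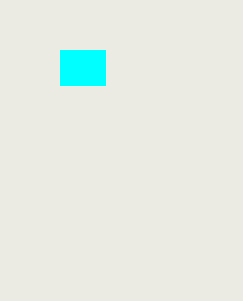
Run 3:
x0 = 60, y0 = 50, x1 = 105, y1 = 85, fill = 'cyan'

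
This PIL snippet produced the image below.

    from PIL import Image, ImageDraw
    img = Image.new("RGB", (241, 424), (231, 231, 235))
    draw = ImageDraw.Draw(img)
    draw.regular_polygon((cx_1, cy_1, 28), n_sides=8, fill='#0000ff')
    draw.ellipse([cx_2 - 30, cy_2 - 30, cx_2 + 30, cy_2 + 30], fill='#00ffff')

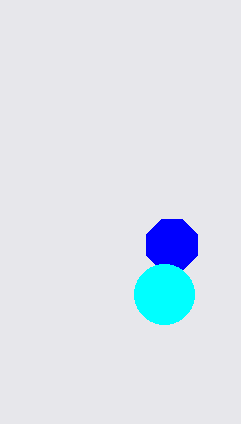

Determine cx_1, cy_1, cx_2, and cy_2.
cx_1 = 172, cy_1 = 245, cx_2 = 164, cy_2 = 294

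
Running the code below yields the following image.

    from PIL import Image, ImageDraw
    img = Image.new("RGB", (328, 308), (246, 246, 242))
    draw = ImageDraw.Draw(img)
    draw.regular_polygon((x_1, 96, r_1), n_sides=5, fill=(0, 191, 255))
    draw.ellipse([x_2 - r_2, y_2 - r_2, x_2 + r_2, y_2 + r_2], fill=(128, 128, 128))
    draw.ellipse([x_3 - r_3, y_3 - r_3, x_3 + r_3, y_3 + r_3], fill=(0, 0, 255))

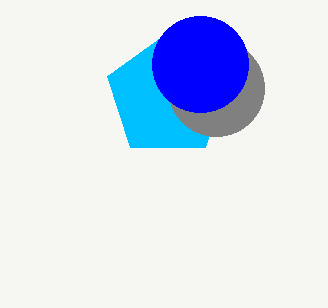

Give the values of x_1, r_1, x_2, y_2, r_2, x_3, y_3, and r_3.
x_1 = 168; r_1 = 64; x_2 = 216; y_2 = 88; r_2 = 48; x_3 = 200; y_3 = 64; r_3 = 48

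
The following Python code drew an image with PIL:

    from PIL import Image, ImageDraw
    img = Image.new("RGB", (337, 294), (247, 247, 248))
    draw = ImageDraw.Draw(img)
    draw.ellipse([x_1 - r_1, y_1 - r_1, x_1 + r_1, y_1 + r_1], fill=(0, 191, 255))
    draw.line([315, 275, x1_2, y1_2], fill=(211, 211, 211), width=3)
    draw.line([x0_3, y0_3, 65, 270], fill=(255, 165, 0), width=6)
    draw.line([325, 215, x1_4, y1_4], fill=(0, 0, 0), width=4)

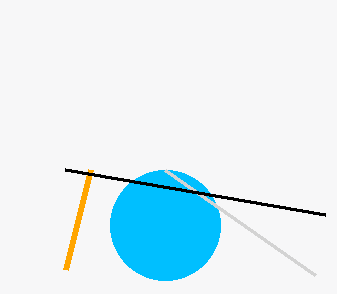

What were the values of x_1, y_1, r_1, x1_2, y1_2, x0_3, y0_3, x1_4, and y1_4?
x_1 = 165; y_1 = 225; r_1 = 55; x1_2 = 165; y1_2 = 170; x0_3 = 90; y0_3 = 170; x1_4 = 65; y1_4 = 170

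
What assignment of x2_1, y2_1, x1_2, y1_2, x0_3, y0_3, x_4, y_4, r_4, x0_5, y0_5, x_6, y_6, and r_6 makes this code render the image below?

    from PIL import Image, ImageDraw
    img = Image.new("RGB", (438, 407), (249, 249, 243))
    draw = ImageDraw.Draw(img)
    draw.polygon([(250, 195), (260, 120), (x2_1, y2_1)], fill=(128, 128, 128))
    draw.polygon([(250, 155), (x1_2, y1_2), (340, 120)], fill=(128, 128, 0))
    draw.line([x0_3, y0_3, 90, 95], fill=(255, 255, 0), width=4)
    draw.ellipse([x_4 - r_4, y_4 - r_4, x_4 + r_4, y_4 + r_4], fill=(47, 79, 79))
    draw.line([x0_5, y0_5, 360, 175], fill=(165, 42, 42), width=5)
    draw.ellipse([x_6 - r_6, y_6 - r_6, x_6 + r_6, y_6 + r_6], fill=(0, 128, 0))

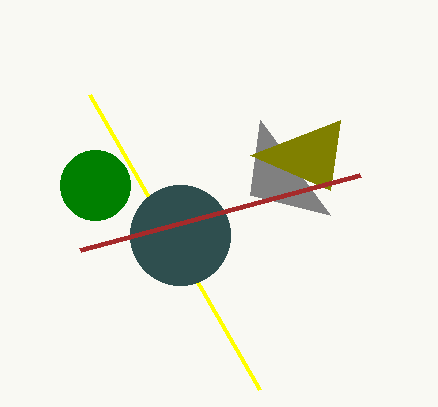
x2_1 = 330; y2_1 = 215; x1_2 = 330; y1_2 = 190; x0_3 = 260; y0_3 = 390; x_4 = 180; y_4 = 235; r_4 = 50; x0_5 = 80; y0_5 = 250; x_6 = 95; y_6 = 185; r_6 = 35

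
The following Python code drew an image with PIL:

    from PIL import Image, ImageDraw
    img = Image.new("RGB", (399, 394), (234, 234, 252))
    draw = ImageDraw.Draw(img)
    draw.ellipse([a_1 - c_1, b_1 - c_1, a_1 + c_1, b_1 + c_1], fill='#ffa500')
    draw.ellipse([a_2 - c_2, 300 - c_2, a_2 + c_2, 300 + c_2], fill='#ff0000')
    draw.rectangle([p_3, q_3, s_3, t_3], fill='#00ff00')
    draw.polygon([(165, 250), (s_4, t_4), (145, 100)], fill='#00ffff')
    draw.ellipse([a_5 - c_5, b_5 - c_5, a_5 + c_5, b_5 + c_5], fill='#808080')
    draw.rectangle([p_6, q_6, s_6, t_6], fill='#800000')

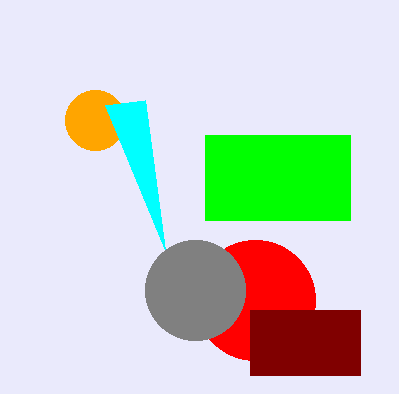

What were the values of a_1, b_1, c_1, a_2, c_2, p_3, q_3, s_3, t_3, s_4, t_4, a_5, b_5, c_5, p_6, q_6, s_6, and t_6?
a_1 = 95; b_1 = 120; c_1 = 30; a_2 = 255; c_2 = 60; p_3 = 205; q_3 = 135; s_3 = 350; t_3 = 220; s_4 = 105; t_4 = 105; a_5 = 195; b_5 = 290; c_5 = 50; p_6 = 250; q_6 = 310; s_6 = 360; t_6 = 375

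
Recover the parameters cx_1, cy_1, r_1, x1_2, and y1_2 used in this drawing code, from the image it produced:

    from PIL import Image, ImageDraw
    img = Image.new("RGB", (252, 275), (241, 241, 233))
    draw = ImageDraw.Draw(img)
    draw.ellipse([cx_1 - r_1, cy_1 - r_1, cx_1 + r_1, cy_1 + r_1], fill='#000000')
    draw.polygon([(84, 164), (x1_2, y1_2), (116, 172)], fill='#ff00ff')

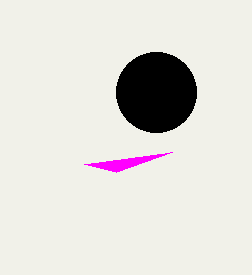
cx_1 = 156
cy_1 = 92
r_1 = 40
x1_2 = 172
y1_2 = 152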